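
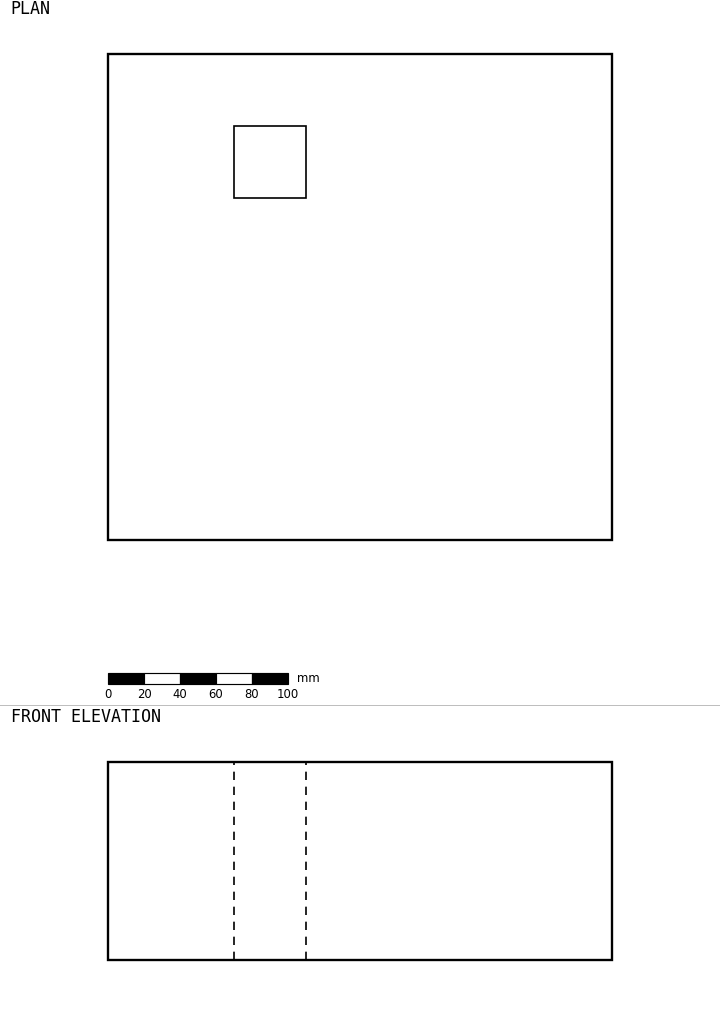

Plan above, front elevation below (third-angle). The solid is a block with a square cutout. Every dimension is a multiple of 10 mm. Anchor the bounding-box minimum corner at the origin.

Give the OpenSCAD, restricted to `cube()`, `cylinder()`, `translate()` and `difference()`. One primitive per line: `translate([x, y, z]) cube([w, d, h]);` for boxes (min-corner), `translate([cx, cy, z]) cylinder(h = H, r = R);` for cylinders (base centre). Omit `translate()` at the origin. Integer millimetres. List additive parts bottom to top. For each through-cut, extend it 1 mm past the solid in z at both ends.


difference() {
  cube([280, 270, 110]);
  translate([70, 190, -1]) cube([40, 40, 112]);
}


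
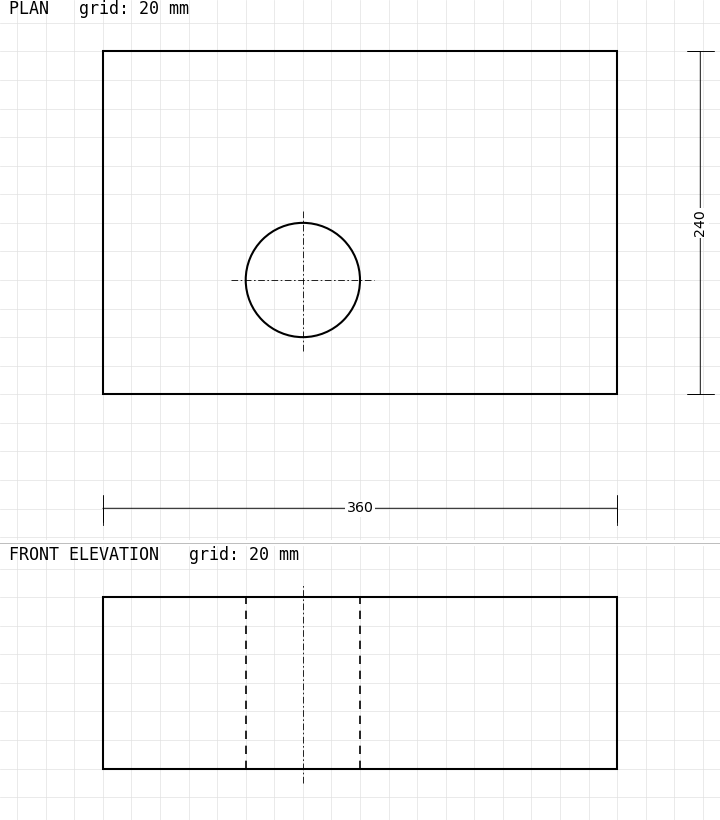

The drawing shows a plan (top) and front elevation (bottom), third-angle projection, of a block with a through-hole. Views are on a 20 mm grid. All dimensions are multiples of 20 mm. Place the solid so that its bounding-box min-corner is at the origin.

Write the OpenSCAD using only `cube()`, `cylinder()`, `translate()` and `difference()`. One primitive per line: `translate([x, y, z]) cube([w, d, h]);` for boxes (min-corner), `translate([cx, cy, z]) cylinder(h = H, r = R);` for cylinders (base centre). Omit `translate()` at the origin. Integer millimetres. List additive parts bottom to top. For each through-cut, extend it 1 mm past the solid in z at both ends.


difference() {
  cube([360, 240, 120]);
  translate([140, 80, -1]) cylinder(h = 122, r = 40);
}


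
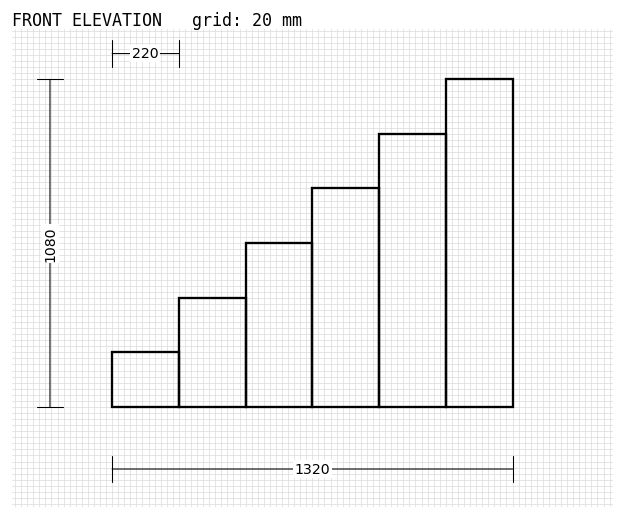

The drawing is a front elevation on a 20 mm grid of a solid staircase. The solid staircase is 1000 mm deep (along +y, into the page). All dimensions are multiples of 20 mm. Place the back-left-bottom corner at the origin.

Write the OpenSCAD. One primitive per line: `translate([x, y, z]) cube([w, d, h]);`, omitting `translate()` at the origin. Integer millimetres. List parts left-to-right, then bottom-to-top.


cube([220, 1000, 180]);
translate([220, 0, 0]) cube([220, 1000, 360]);
translate([440, 0, 0]) cube([220, 1000, 540]);
translate([660, 0, 0]) cube([220, 1000, 720]);
translate([880, 0, 0]) cube([220, 1000, 900]);
translate([1100, 0, 0]) cube([220, 1000, 1080]);


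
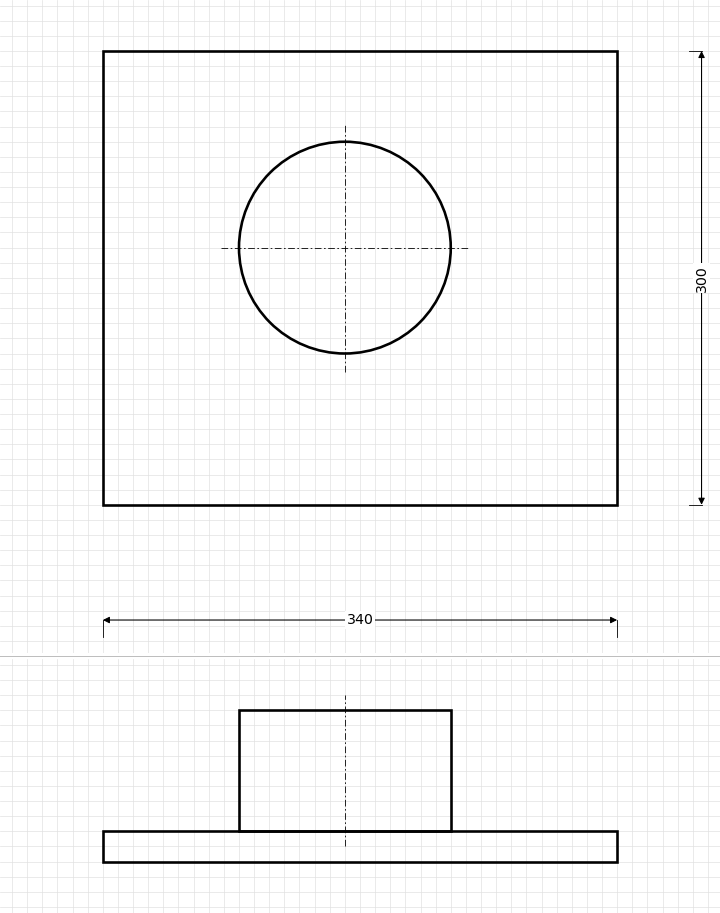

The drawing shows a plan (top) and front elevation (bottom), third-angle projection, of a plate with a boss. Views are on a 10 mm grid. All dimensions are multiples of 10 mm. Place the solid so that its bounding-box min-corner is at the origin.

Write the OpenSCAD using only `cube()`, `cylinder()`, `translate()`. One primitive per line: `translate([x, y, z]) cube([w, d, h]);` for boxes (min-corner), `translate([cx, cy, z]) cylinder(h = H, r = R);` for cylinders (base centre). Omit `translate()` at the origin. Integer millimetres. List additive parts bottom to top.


cube([340, 300, 20]);
translate([160, 170, 20]) cylinder(h = 80, r = 70);


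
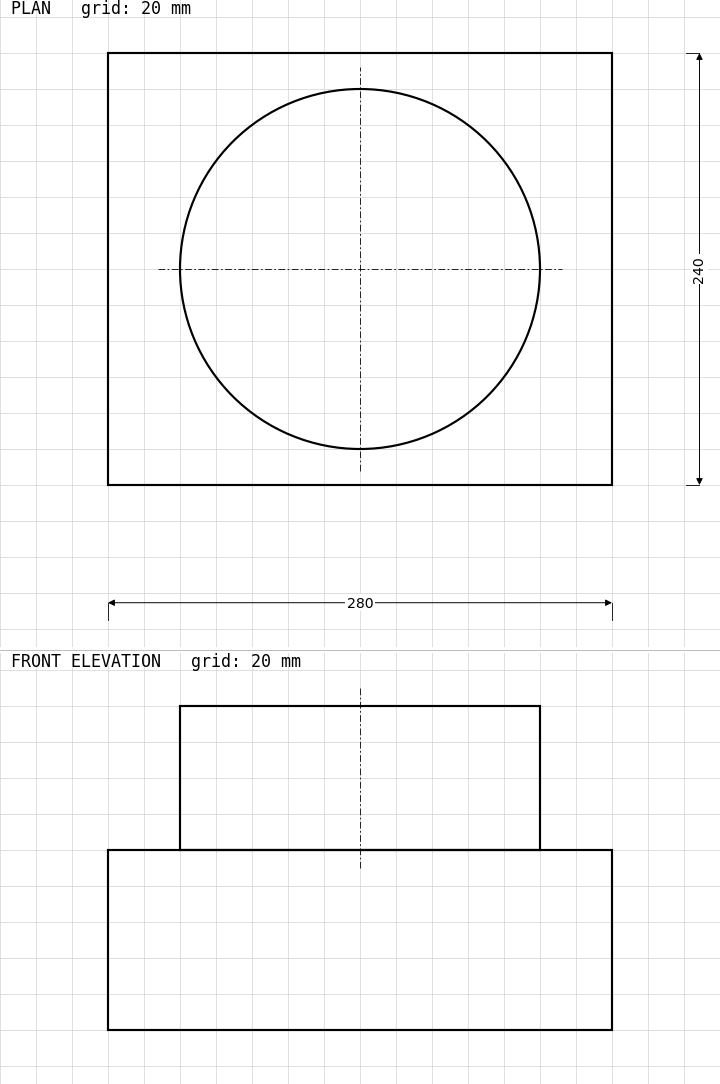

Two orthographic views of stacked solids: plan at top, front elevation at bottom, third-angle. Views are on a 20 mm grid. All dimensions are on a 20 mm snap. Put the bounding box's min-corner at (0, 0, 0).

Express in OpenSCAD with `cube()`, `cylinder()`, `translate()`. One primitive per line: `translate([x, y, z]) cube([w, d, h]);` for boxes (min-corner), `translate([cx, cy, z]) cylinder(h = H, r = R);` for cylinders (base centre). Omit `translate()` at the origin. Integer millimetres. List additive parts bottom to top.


cube([280, 240, 100]);
translate([140, 120, 100]) cylinder(h = 80, r = 100);


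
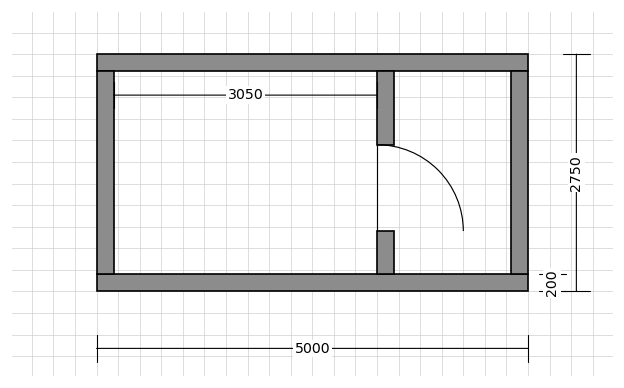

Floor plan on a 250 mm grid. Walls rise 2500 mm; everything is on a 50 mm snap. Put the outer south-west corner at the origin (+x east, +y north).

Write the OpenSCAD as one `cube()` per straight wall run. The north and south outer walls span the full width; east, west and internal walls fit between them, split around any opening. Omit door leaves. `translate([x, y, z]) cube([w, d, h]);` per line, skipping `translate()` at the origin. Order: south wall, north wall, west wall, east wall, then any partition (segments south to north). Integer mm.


cube([5000, 200, 2500]);
translate([0, 2550, 0]) cube([5000, 200, 2500]);
translate([0, 200, 0]) cube([200, 2350, 2500]);
translate([4800, 200, 0]) cube([200, 2350, 2500]);
translate([3250, 200, 0]) cube([200, 500, 2500]);
translate([3250, 1700, 0]) cube([200, 850, 2500]);


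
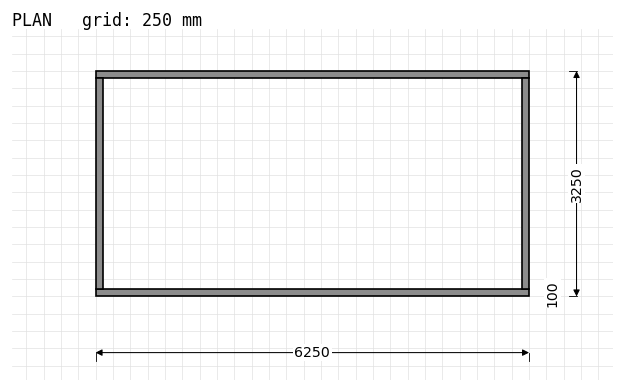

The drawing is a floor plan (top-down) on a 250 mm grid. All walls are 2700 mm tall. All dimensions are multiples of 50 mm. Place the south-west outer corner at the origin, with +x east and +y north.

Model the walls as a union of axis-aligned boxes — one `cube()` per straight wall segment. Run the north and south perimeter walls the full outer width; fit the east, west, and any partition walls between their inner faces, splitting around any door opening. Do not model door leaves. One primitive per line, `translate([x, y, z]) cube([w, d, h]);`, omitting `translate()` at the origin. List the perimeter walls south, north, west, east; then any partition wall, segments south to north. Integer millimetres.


cube([6250, 100, 2700]);
translate([0, 3150, 0]) cube([6250, 100, 2700]);
translate([0, 100, 0]) cube([100, 3050, 2700]);
translate([6150, 100, 0]) cube([100, 3050, 2700]);


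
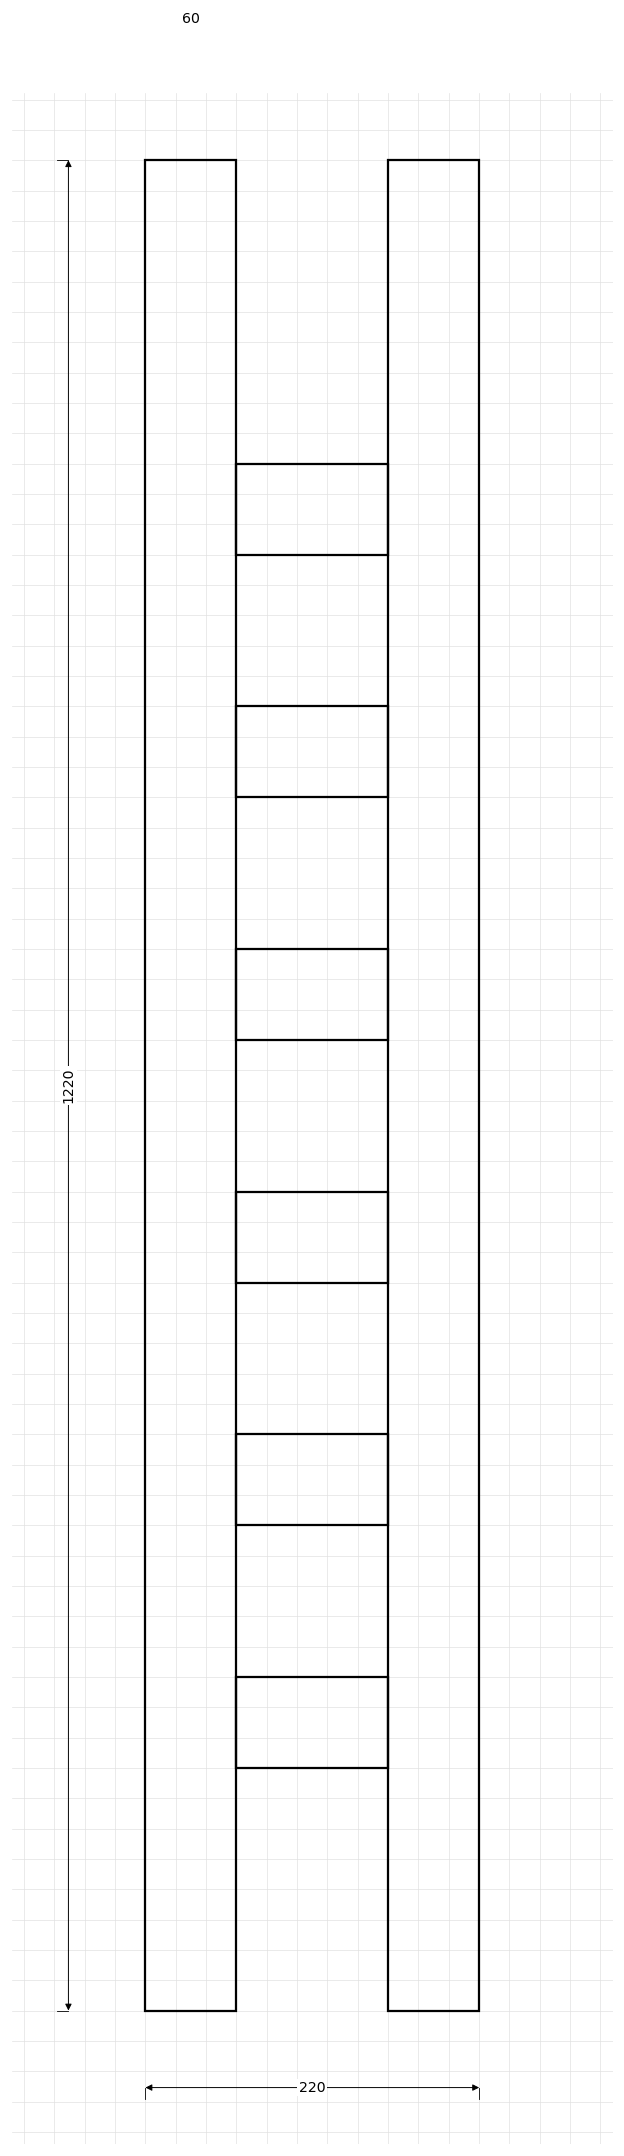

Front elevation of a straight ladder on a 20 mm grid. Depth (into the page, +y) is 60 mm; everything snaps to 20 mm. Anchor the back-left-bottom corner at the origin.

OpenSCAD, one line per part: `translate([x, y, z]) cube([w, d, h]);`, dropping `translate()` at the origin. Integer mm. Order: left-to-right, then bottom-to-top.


cube([60, 60, 1220]);
translate([60, 0, 160]) cube([100, 60, 60]);
translate([60, 0, 320]) cube([100, 60, 60]);
translate([60, 0, 480]) cube([100, 60, 60]);
translate([60, 0, 640]) cube([100, 60, 60]);
translate([60, 0, 800]) cube([100, 60, 60]);
translate([60, 0, 960]) cube([100, 60, 60]);
translate([160, 0, 0]) cube([60, 60, 1220]);


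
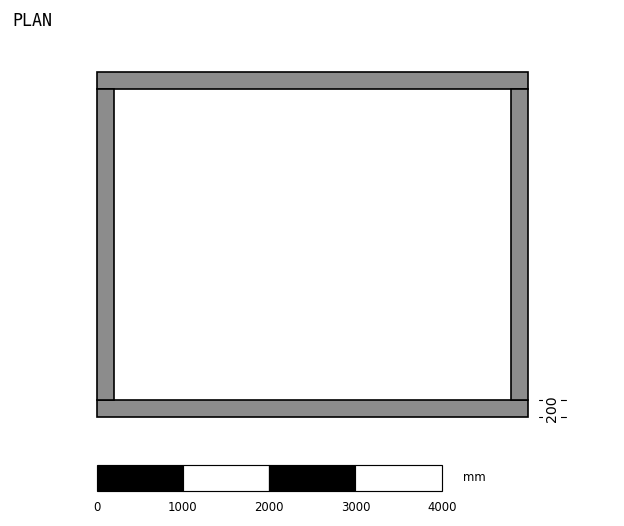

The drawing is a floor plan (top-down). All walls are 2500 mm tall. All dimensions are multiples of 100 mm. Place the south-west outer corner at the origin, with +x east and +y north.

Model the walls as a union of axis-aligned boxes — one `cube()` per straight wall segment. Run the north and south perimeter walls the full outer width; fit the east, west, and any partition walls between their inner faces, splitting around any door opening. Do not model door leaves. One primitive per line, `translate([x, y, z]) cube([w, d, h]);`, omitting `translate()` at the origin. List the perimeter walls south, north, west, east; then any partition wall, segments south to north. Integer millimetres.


cube([5000, 200, 2500]);
translate([0, 3800, 0]) cube([5000, 200, 2500]);
translate([0, 200, 0]) cube([200, 3600, 2500]);
translate([4800, 200, 0]) cube([200, 3600, 2500]);


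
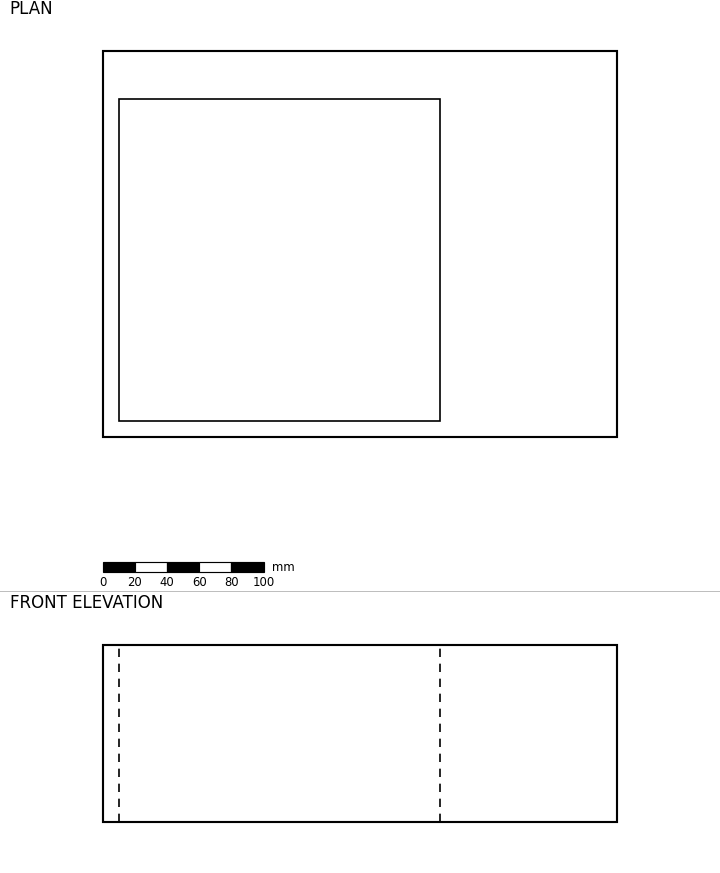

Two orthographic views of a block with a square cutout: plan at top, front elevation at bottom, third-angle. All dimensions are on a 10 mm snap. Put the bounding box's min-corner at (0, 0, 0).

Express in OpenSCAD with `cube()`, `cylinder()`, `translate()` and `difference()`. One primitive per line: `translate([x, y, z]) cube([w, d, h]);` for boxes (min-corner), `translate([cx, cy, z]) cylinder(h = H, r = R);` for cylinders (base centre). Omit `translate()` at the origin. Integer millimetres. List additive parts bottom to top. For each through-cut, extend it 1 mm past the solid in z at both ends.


difference() {
  cube([320, 240, 110]);
  translate([10, 10, -1]) cube([200, 200, 112]);
}


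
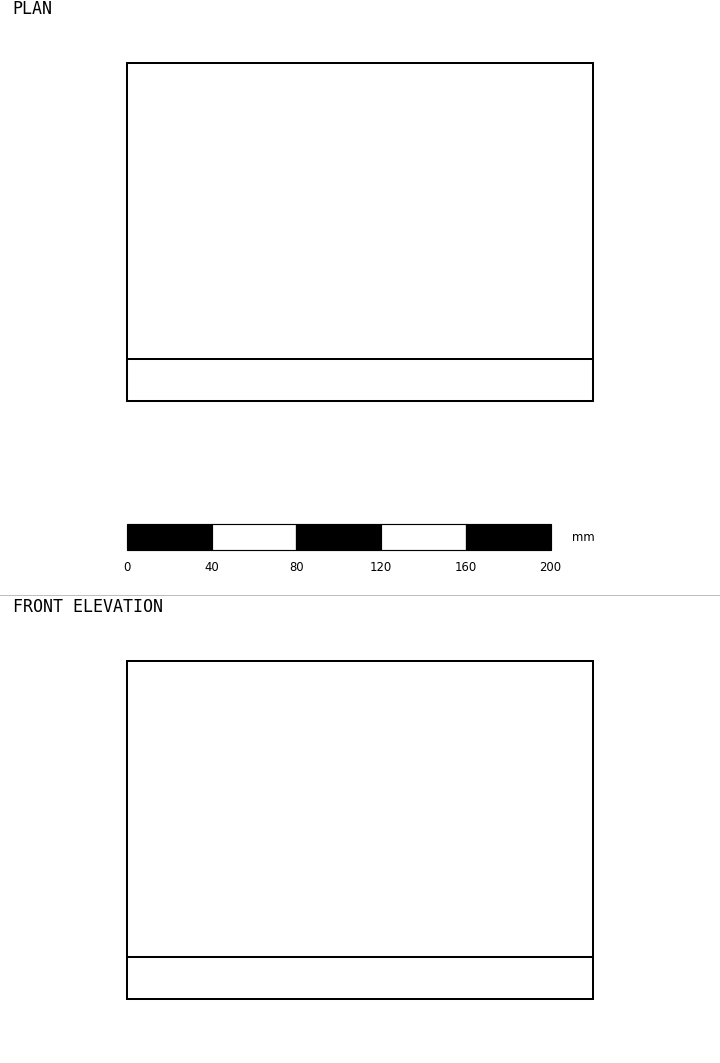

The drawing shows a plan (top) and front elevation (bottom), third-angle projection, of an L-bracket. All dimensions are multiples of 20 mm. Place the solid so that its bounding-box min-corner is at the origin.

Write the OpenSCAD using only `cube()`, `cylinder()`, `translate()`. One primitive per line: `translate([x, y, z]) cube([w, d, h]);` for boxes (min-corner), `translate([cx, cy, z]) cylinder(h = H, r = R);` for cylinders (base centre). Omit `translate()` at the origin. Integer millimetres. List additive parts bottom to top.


cube([220, 160, 20]);
translate([0, 0, 20]) cube([220, 20, 140]);


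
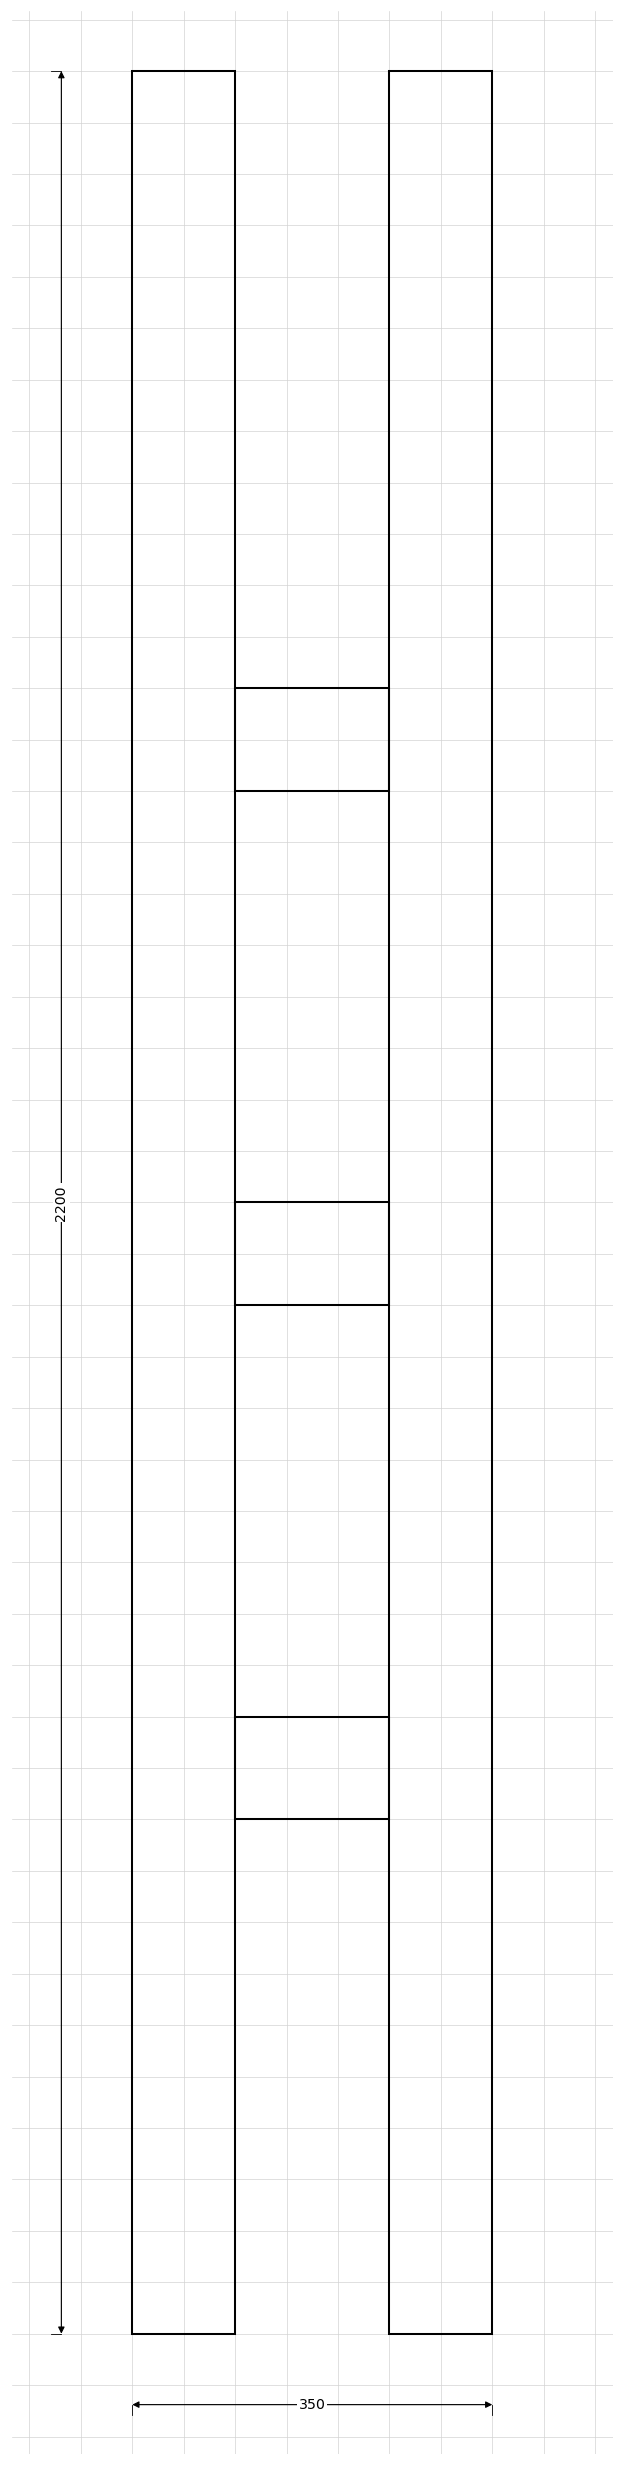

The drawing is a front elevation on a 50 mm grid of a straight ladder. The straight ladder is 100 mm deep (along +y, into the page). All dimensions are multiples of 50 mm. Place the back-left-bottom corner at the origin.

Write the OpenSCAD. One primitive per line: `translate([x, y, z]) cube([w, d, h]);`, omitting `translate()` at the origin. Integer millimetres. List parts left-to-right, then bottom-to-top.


cube([100, 100, 2200]);
translate([100, 0, 500]) cube([150, 100, 100]);
translate([100, 0, 1000]) cube([150, 100, 100]);
translate([100, 0, 1500]) cube([150, 100, 100]);
translate([250, 0, 0]) cube([100, 100, 2200]);


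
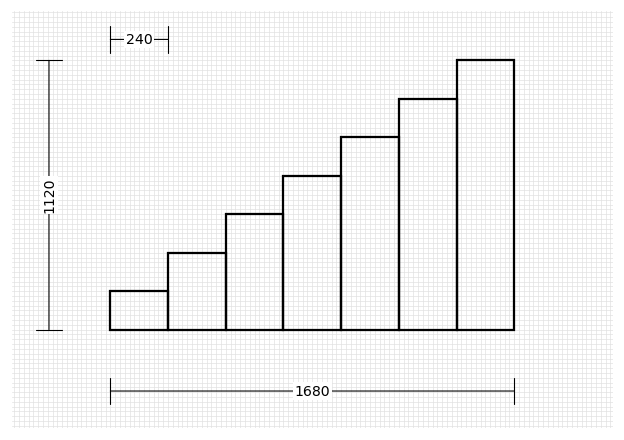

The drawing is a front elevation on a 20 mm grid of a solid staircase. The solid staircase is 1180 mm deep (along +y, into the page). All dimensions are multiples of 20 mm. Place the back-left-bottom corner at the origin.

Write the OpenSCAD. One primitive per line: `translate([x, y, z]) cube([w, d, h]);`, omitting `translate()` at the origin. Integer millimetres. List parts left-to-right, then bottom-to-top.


cube([240, 1180, 160]);
translate([240, 0, 0]) cube([240, 1180, 320]);
translate([480, 0, 0]) cube([240, 1180, 480]);
translate([720, 0, 0]) cube([240, 1180, 640]);
translate([960, 0, 0]) cube([240, 1180, 800]);
translate([1200, 0, 0]) cube([240, 1180, 960]);
translate([1440, 0, 0]) cube([240, 1180, 1120]);


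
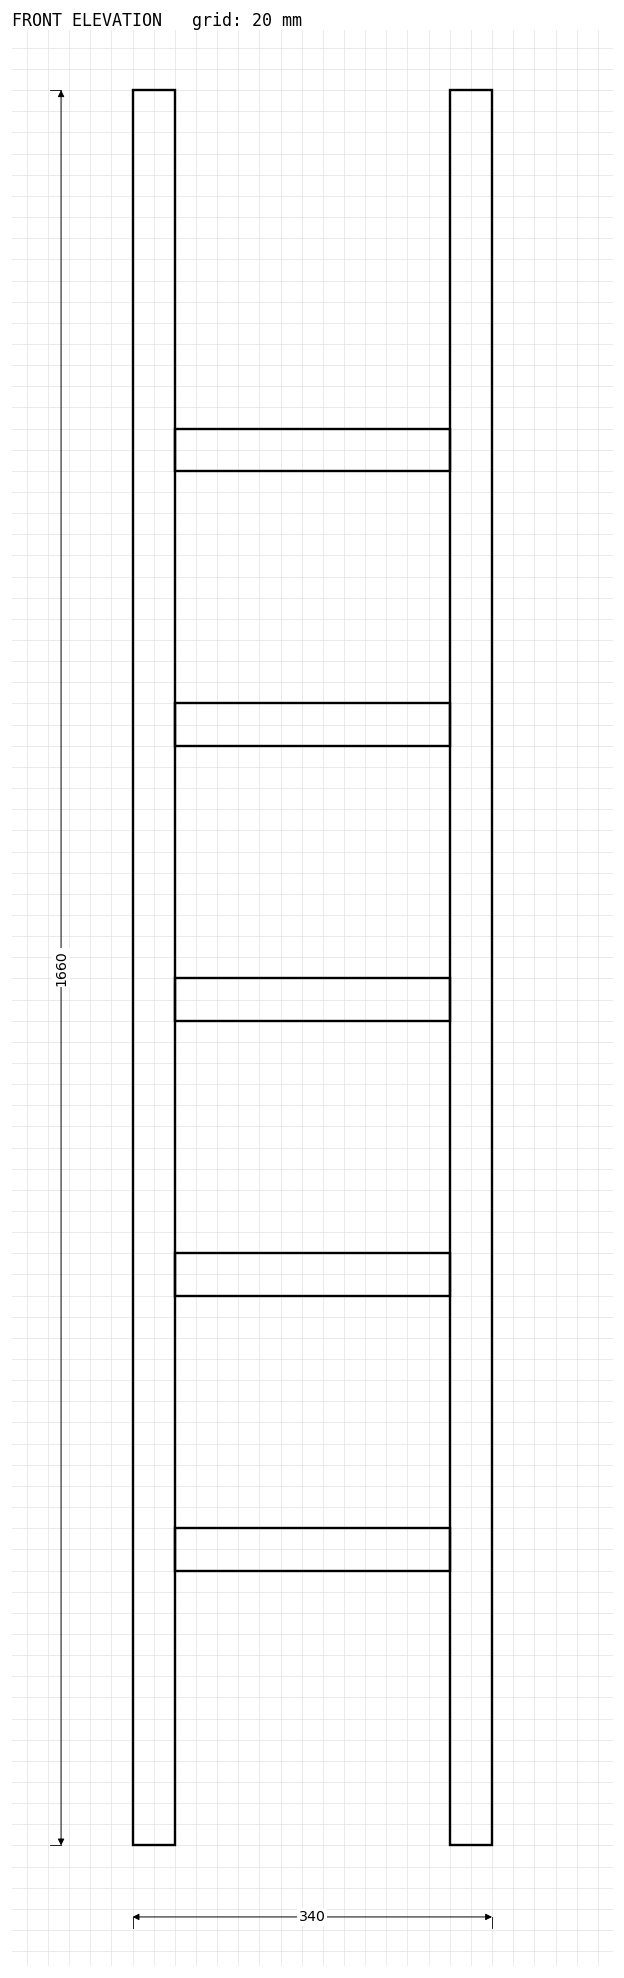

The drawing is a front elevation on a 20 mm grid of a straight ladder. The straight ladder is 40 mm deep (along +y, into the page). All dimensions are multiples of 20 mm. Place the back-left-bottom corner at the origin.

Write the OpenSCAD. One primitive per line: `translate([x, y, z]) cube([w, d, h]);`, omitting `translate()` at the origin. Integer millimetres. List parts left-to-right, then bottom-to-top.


cube([40, 40, 1660]);
translate([40, 0, 260]) cube([260, 40, 40]);
translate([40, 0, 520]) cube([260, 40, 40]);
translate([40, 0, 780]) cube([260, 40, 40]);
translate([40, 0, 1040]) cube([260, 40, 40]);
translate([40, 0, 1300]) cube([260, 40, 40]);
translate([300, 0, 0]) cube([40, 40, 1660]);


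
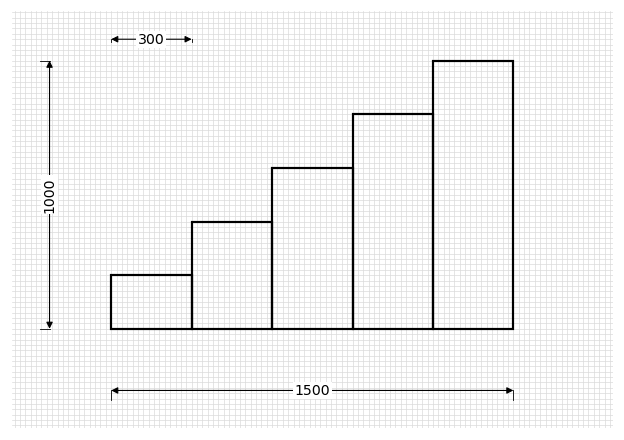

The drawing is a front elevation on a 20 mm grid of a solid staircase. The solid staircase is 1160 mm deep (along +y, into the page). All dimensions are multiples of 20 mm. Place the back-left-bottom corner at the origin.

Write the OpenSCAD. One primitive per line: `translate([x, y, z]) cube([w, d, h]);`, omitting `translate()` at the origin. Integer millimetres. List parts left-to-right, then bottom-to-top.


cube([300, 1160, 200]);
translate([300, 0, 0]) cube([300, 1160, 400]);
translate([600, 0, 0]) cube([300, 1160, 600]);
translate([900, 0, 0]) cube([300, 1160, 800]);
translate([1200, 0, 0]) cube([300, 1160, 1000]);


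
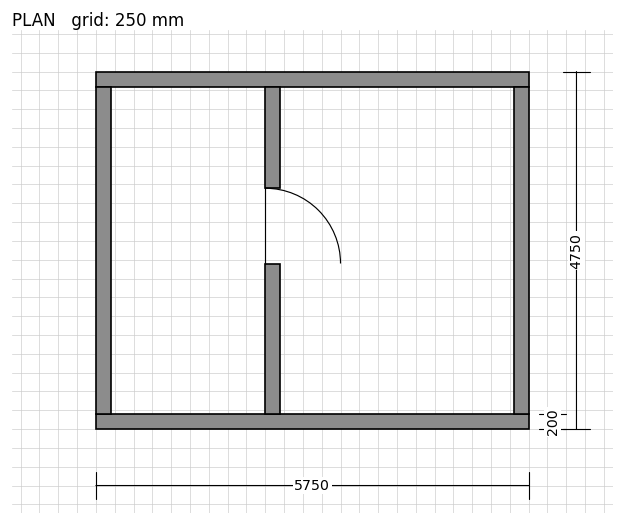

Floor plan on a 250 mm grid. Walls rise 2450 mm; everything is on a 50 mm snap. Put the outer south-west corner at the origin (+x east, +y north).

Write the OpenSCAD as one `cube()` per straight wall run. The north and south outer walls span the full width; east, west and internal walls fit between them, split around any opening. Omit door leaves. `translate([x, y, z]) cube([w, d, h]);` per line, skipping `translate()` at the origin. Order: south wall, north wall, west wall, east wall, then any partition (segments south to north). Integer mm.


cube([5750, 200, 2450]);
translate([0, 4550, 0]) cube([5750, 200, 2450]);
translate([0, 200, 0]) cube([200, 4350, 2450]);
translate([5550, 200, 0]) cube([200, 4350, 2450]);
translate([2250, 200, 0]) cube([200, 2000, 2450]);
translate([2250, 3200, 0]) cube([200, 1350, 2450]);


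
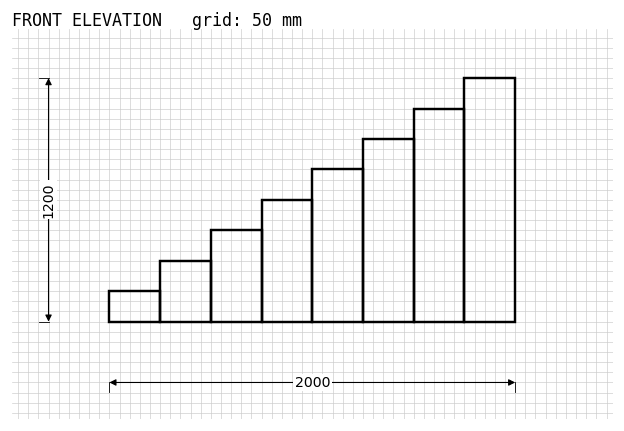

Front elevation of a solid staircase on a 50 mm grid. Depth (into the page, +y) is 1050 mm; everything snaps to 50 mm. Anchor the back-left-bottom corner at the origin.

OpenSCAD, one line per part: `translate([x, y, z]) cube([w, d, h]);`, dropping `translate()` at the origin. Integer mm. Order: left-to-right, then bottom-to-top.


cube([250, 1050, 150]);
translate([250, 0, 0]) cube([250, 1050, 300]);
translate([500, 0, 0]) cube([250, 1050, 450]);
translate([750, 0, 0]) cube([250, 1050, 600]);
translate([1000, 0, 0]) cube([250, 1050, 750]);
translate([1250, 0, 0]) cube([250, 1050, 900]);
translate([1500, 0, 0]) cube([250, 1050, 1050]);
translate([1750, 0, 0]) cube([250, 1050, 1200]);


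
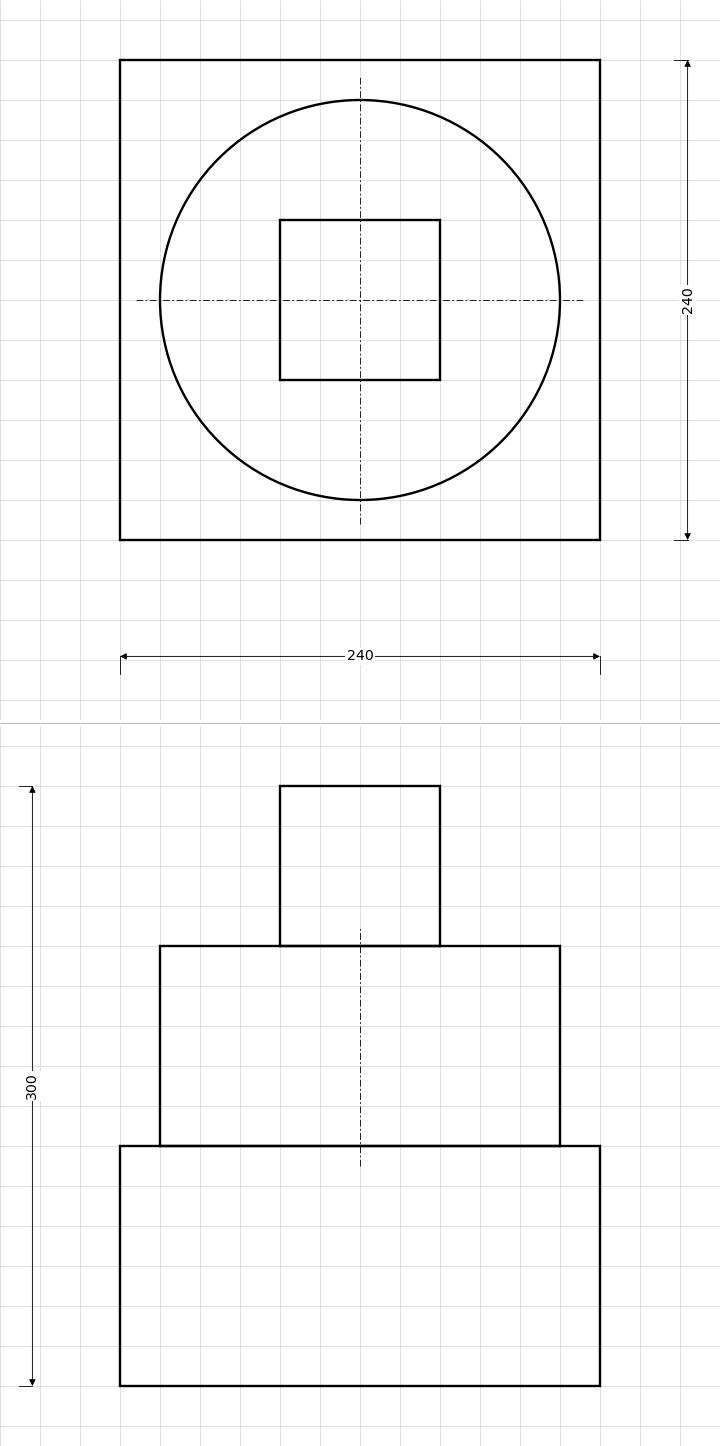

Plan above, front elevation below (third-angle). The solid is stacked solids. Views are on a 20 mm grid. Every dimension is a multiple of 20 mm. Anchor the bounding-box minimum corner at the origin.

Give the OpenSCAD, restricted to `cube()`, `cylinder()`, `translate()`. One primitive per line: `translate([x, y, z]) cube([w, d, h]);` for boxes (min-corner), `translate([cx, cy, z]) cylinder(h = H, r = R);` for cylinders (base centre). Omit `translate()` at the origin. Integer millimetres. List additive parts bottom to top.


cube([240, 240, 120]);
translate([120, 120, 120]) cylinder(h = 100, r = 100);
translate([80, 80, 220]) cube([80, 80, 80]);


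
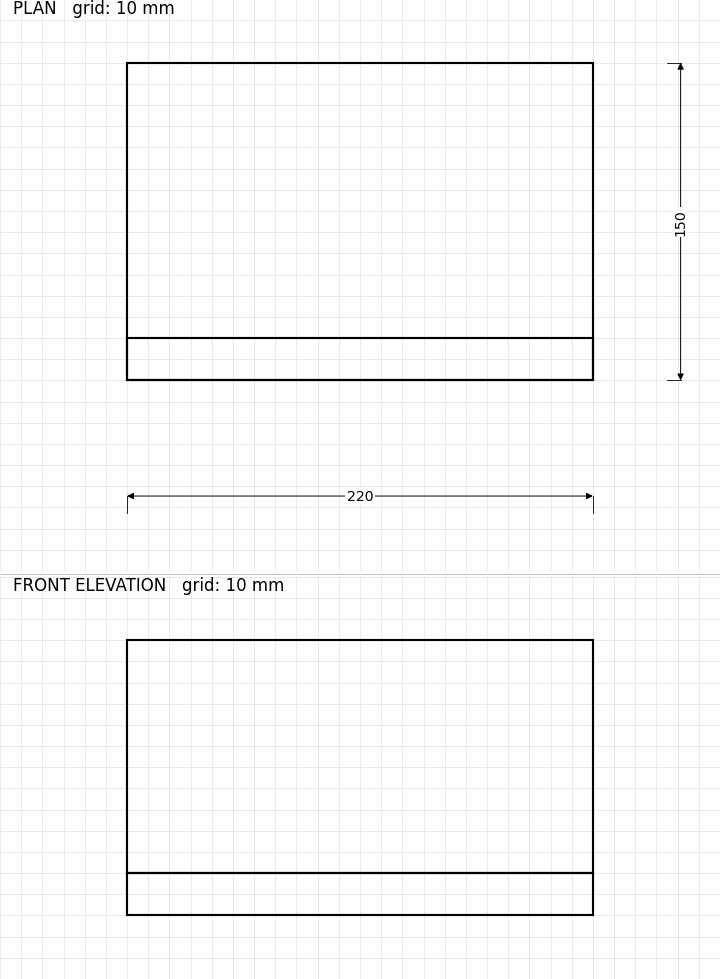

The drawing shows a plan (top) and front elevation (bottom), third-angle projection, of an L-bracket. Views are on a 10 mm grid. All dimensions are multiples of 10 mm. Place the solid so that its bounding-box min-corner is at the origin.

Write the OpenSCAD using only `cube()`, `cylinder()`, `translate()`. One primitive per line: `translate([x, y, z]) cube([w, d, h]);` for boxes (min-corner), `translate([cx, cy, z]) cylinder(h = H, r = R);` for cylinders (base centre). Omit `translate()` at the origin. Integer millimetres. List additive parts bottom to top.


cube([220, 150, 20]);
translate([0, 0, 20]) cube([220, 20, 110]);


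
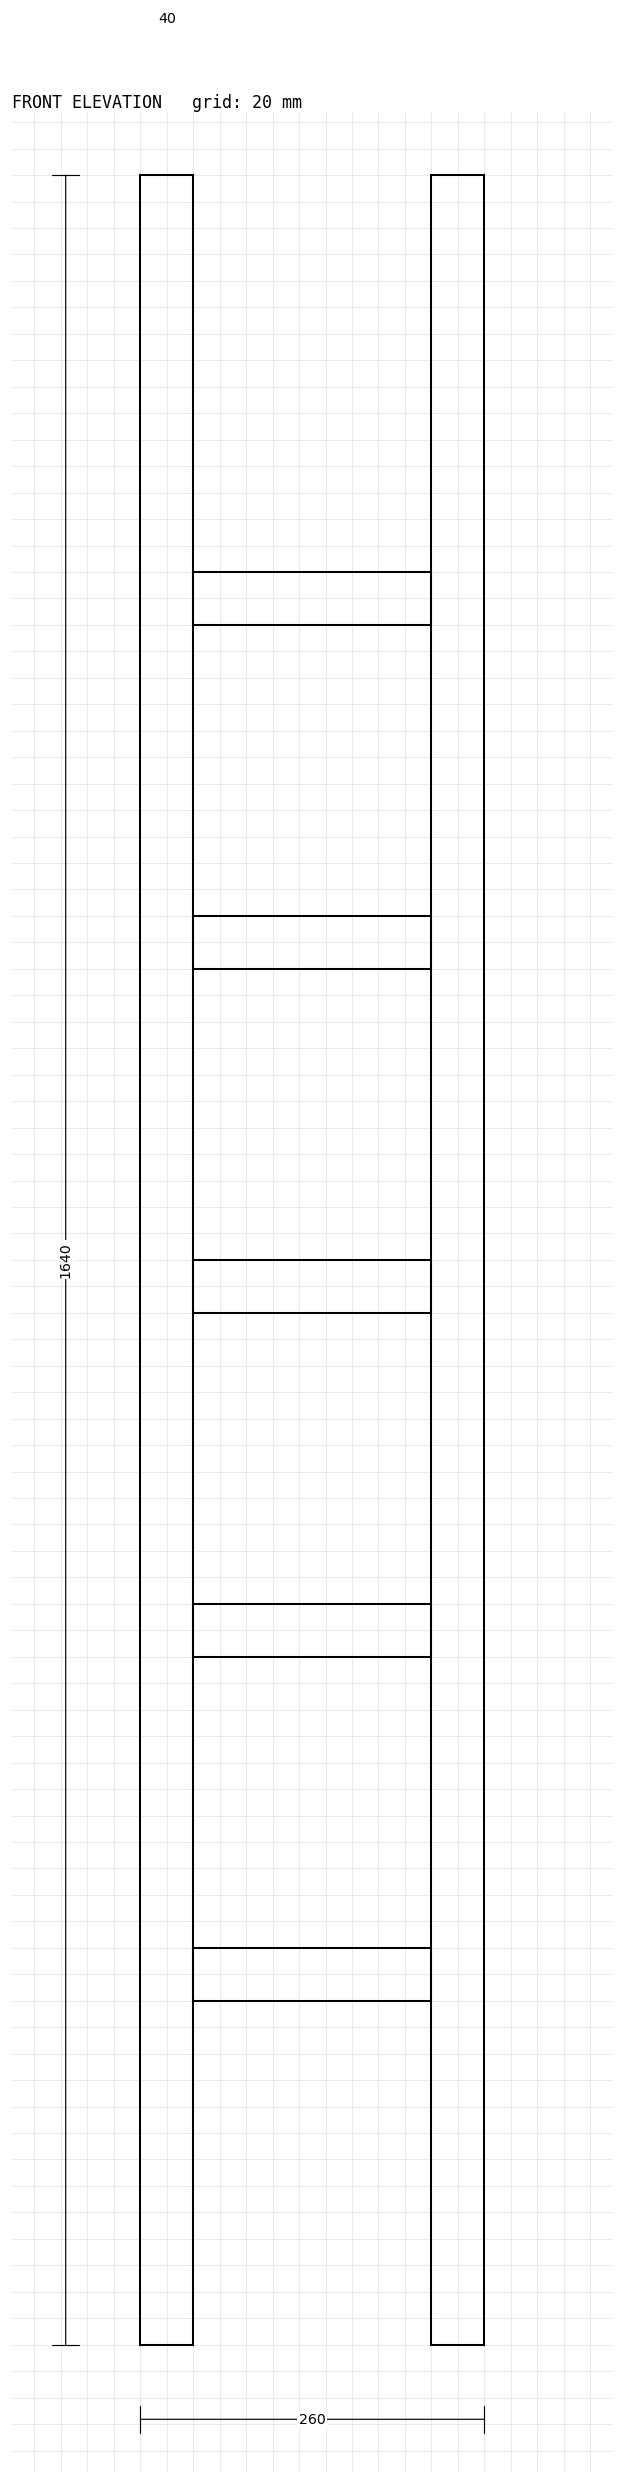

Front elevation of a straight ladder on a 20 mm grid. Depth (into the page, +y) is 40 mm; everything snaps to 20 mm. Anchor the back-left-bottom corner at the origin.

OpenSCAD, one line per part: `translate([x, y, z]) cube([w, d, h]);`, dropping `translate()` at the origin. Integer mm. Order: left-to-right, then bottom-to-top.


cube([40, 40, 1640]);
translate([40, 0, 260]) cube([180, 40, 40]);
translate([40, 0, 520]) cube([180, 40, 40]);
translate([40, 0, 780]) cube([180, 40, 40]);
translate([40, 0, 1040]) cube([180, 40, 40]);
translate([40, 0, 1300]) cube([180, 40, 40]);
translate([220, 0, 0]) cube([40, 40, 1640]);


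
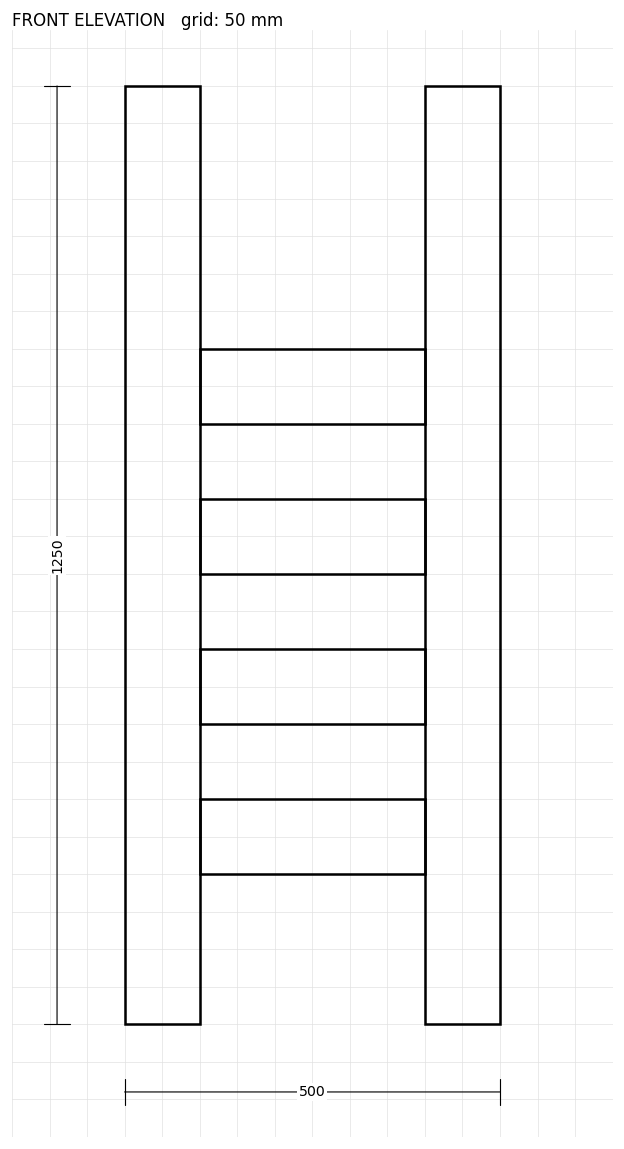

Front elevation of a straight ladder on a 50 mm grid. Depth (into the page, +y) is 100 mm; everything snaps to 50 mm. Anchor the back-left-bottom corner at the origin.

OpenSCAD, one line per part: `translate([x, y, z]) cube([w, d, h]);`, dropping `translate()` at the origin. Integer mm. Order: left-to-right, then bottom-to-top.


cube([100, 100, 1250]);
translate([100, 0, 200]) cube([300, 100, 100]);
translate([100, 0, 400]) cube([300, 100, 100]);
translate([100, 0, 600]) cube([300, 100, 100]);
translate([100, 0, 800]) cube([300, 100, 100]);
translate([400, 0, 0]) cube([100, 100, 1250]);


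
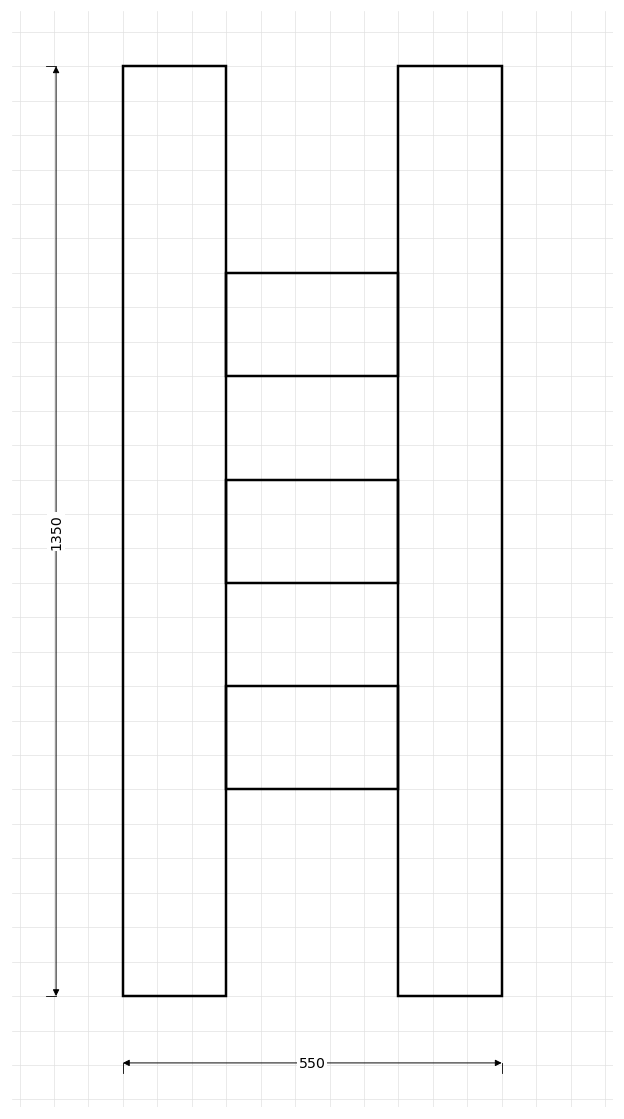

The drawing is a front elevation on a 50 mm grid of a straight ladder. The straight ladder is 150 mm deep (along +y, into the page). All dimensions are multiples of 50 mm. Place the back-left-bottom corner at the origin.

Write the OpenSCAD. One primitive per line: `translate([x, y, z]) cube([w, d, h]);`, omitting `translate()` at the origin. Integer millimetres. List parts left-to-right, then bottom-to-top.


cube([150, 150, 1350]);
translate([150, 0, 300]) cube([250, 150, 150]);
translate([150, 0, 600]) cube([250, 150, 150]);
translate([150, 0, 900]) cube([250, 150, 150]);
translate([400, 0, 0]) cube([150, 150, 1350]);


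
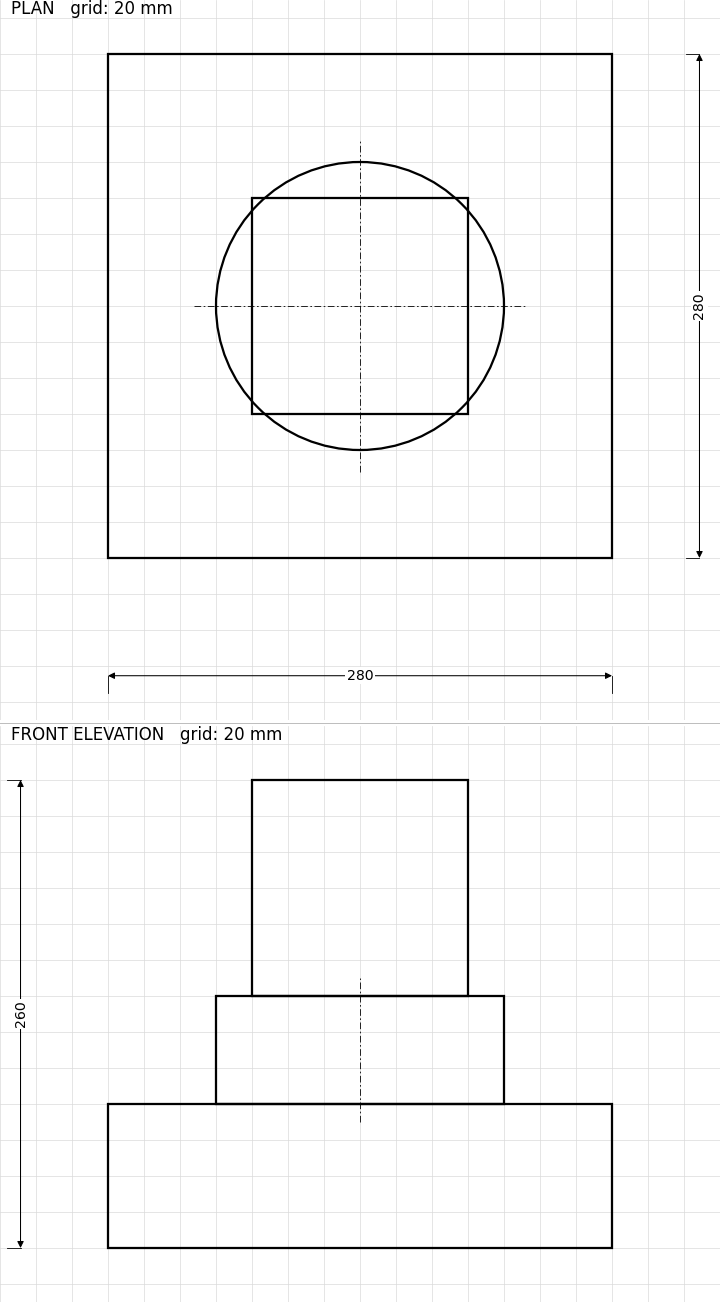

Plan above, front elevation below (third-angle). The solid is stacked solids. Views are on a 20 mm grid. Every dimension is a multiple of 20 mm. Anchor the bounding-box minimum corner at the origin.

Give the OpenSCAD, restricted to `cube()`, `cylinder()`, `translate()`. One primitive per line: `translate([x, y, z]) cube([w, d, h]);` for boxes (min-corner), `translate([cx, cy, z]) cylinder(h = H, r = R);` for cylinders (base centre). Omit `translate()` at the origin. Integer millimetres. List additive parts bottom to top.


cube([280, 280, 80]);
translate([140, 140, 80]) cylinder(h = 60, r = 80);
translate([80, 80, 140]) cube([120, 120, 120]);


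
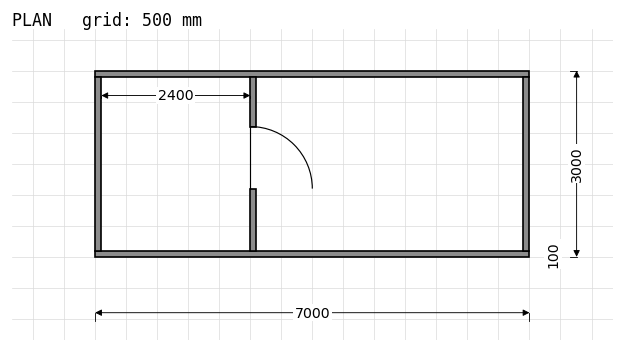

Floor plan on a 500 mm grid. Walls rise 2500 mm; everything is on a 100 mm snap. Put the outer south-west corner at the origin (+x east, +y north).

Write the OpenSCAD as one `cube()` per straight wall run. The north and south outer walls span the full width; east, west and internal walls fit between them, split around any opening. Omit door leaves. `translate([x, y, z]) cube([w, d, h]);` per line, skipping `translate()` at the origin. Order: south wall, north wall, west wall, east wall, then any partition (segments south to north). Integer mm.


cube([7000, 100, 2500]);
translate([0, 2900, 0]) cube([7000, 100, 2500]);
translate([0, 100, 0]) cube([100, 2800, 2500]);
translate([6900, 100, 0]) cube([100, 2800, 2500]);
translate([2500, 100, 0]) cube([100, 1000, 2500]);
translate([2500, 2100, 0]) cube([100, 800, 2500]);


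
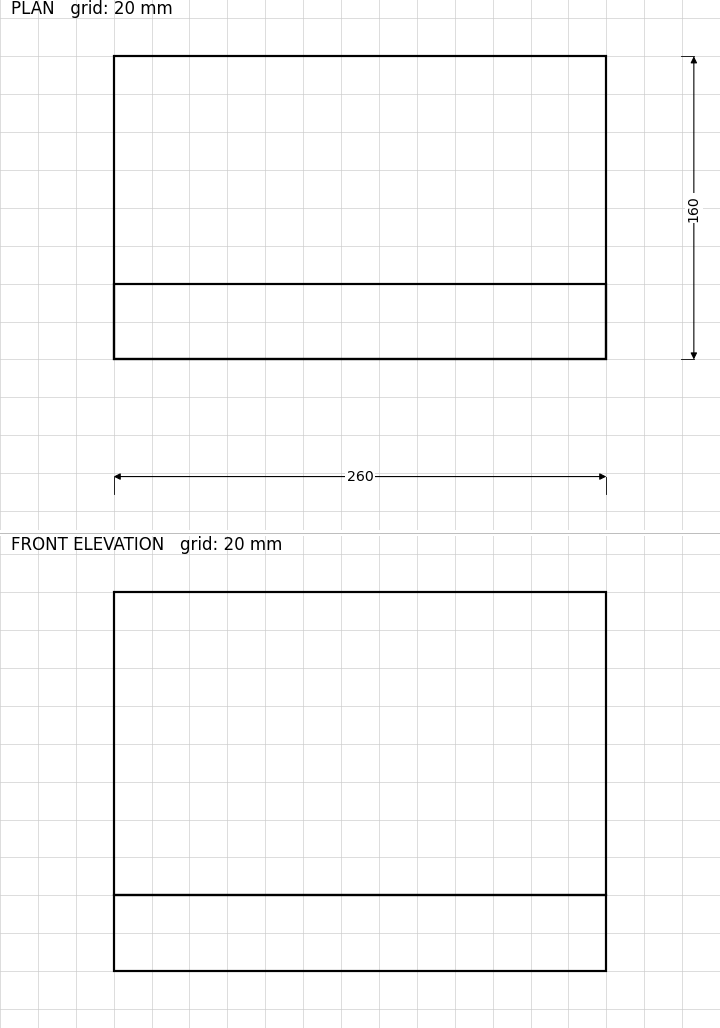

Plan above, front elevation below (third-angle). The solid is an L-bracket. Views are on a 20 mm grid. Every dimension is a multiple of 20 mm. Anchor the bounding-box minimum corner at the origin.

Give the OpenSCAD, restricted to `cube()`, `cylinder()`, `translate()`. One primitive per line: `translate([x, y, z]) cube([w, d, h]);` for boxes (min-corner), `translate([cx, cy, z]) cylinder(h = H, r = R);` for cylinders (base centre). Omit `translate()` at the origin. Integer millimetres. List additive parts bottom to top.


cube([260, 160, 40]);
translate([0, 0, 40]) cube([260, 40, 160]);


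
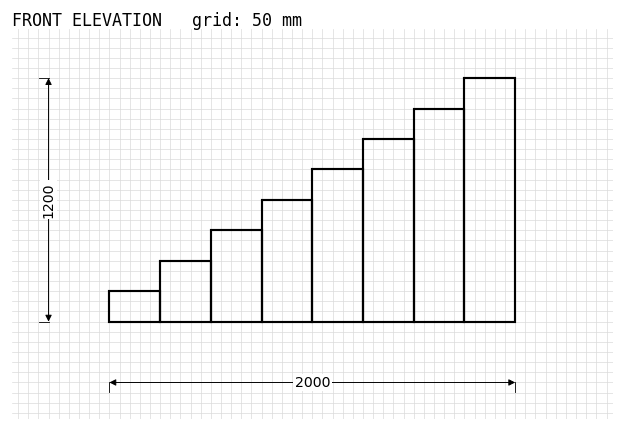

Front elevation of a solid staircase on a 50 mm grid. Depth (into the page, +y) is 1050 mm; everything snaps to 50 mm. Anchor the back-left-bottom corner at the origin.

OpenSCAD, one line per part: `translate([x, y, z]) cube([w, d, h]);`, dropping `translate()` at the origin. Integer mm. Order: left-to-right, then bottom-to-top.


cube([250, 1050, 150]);
translate([250, 0, 0]) cube([250, 1050, 300]);
translate([500, 0, 0]) cube([250, 1050, 450]);
translate([750, 0, 0]) cube([250, 1050, 600]);
translate([1000, 0, 0]) cube([250, 1050, 750]);
translate([1250, 0, 0]) cube([250, 1050, 900]);
translate([1500, 0, 0]) cube([250, 1050, 1050]);
translate([1750, 0, 0]) cube([250, 1050, 1200]);


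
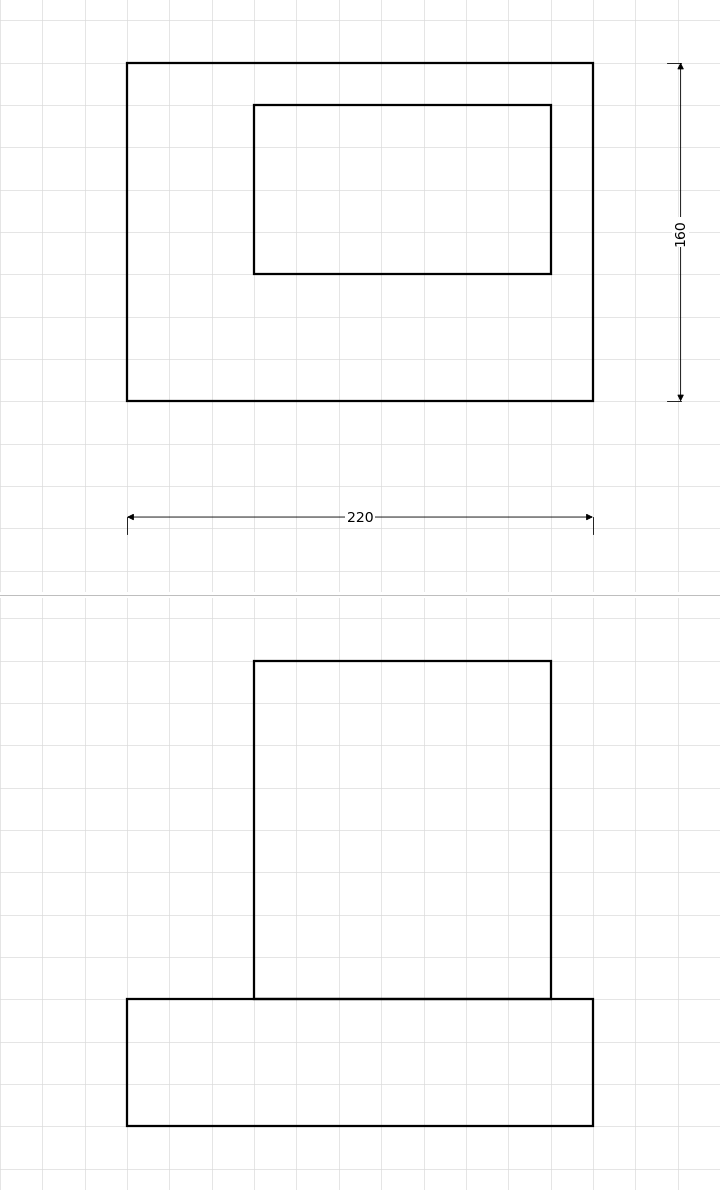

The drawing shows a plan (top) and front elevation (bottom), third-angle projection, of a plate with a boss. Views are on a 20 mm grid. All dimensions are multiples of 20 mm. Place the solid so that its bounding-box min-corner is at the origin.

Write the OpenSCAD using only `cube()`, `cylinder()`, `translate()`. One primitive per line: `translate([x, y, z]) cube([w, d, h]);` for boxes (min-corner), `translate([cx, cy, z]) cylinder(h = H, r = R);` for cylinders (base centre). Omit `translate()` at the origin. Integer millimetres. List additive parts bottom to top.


cube([220, 160, 60]);
translate([60, 60, 60]) cube([140, 80, 160]);


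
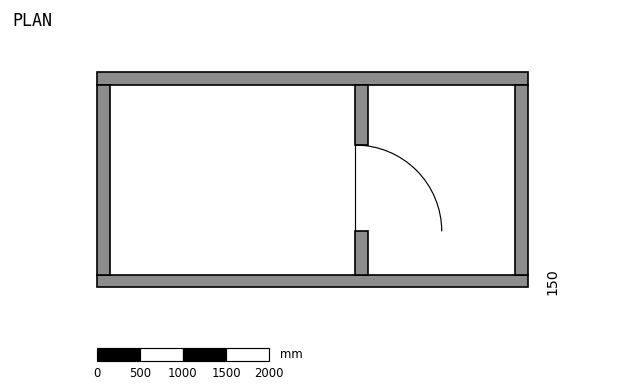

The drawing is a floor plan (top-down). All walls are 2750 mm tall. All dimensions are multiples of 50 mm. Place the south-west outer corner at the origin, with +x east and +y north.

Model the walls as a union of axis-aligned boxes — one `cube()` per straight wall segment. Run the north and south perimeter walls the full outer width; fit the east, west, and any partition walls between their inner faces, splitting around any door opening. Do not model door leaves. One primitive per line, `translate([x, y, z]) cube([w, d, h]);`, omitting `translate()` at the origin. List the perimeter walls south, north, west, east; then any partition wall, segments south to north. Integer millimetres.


cube([5000, 150, 2750]);
translate([0, 2350, 0]) cube([5000, 150, 2750]);
translate([0, 150, 0]) cube([150, 2200, 2750]);
translate([4850, 150, 0]) cube([150, 2200, 2750]);
translate([3000, 150, 0]) cube([150, 500, 2750]);
translate([3000, 1650, 0]) cube([150, 700, 2750]);


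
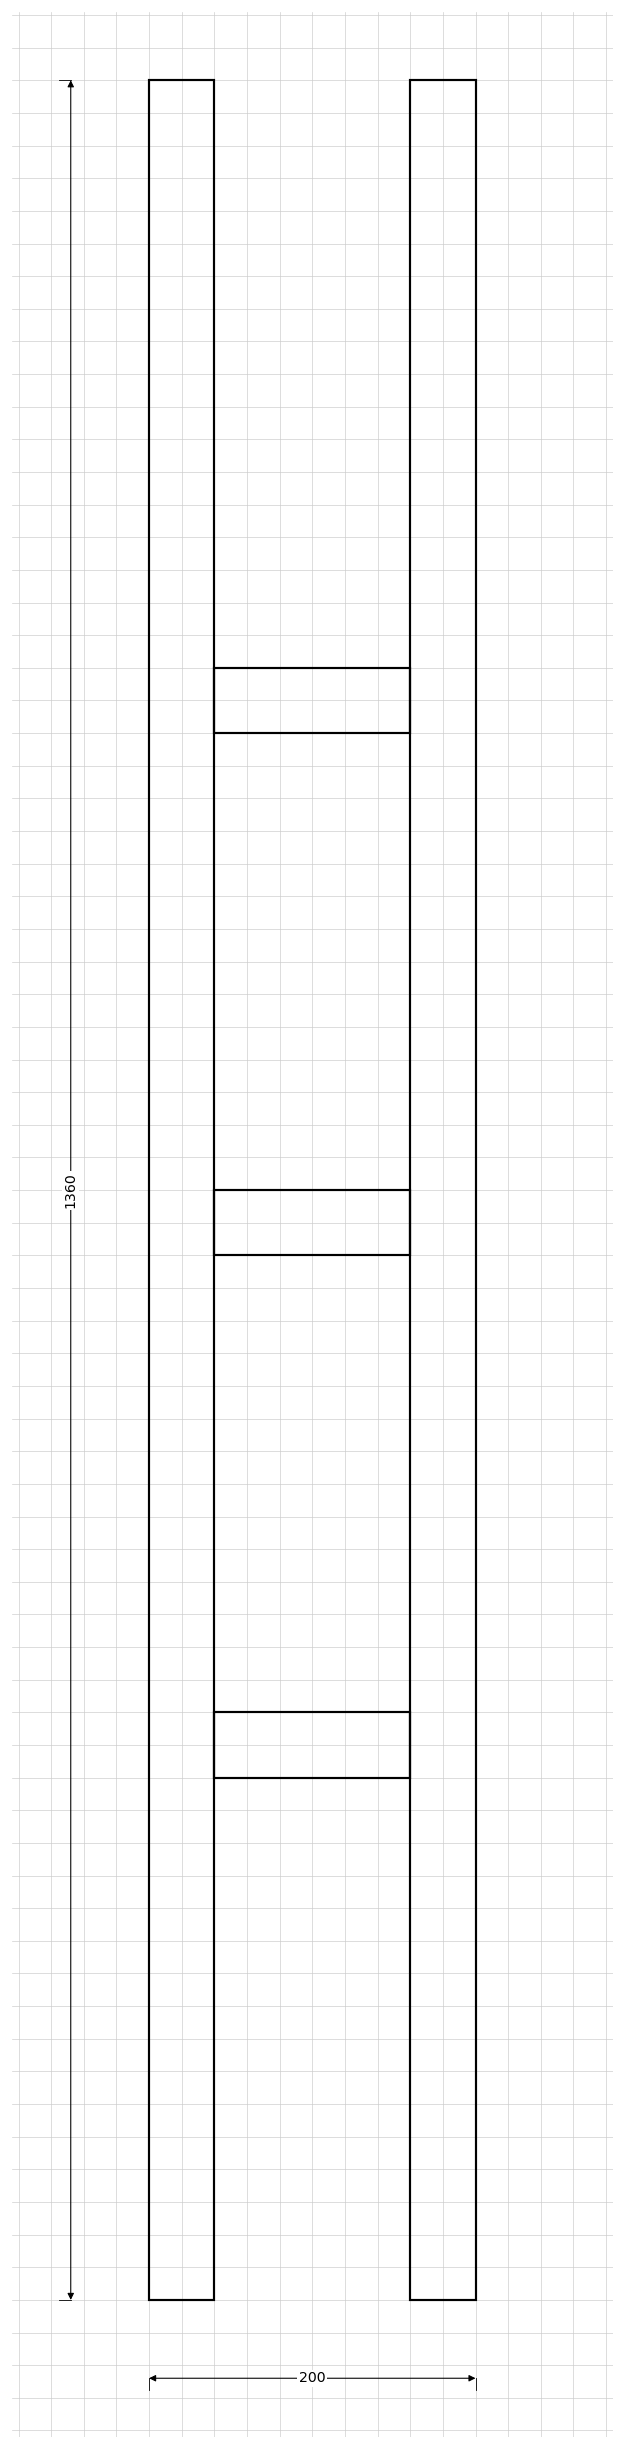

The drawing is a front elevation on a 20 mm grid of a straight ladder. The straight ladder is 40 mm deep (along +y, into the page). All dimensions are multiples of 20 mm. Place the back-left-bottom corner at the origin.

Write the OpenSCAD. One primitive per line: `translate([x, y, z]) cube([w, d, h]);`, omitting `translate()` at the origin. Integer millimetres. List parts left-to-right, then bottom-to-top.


cube([40, 40, 1360]);
translate([40, 0, 320]) cube([120, 40, 40]);
translate([40, 0, 640]) cube([120, 40, 40]);
translate([40, 0, 960]) cube([120, 40, 40]);
translate([160, 0, 0]) cube([40, 40, 1360]);


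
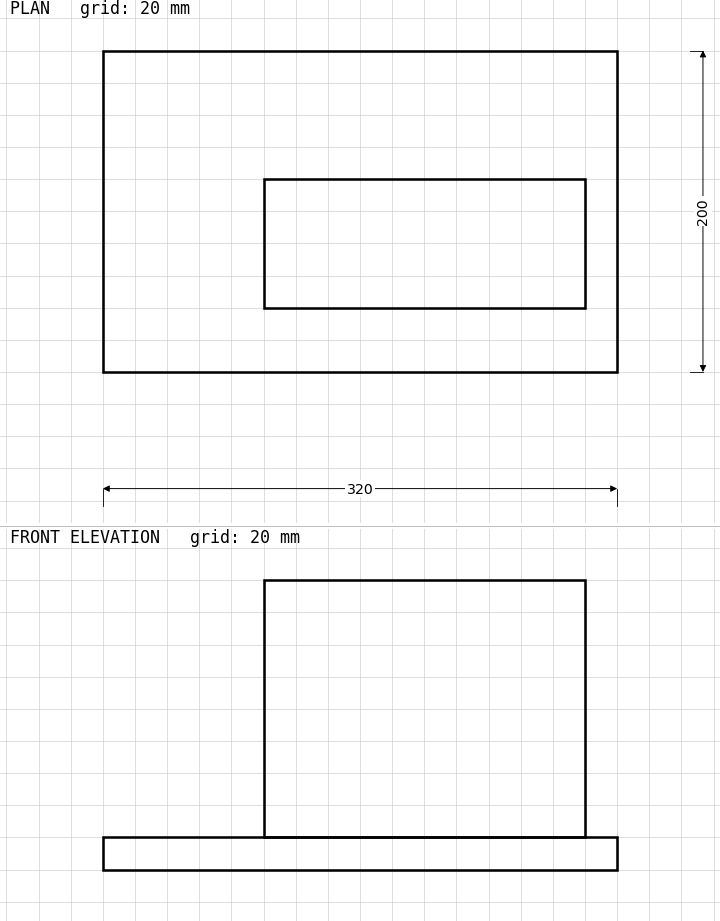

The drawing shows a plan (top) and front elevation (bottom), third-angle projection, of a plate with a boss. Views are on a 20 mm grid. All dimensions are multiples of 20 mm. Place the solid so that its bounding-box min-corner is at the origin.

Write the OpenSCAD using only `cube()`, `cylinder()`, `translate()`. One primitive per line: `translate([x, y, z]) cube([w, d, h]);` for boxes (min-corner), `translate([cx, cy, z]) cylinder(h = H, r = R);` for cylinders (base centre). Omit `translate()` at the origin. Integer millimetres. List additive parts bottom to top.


cube([320, 200, 20]);
translate([100, 40, 20]) cube([200, 80, 160]);


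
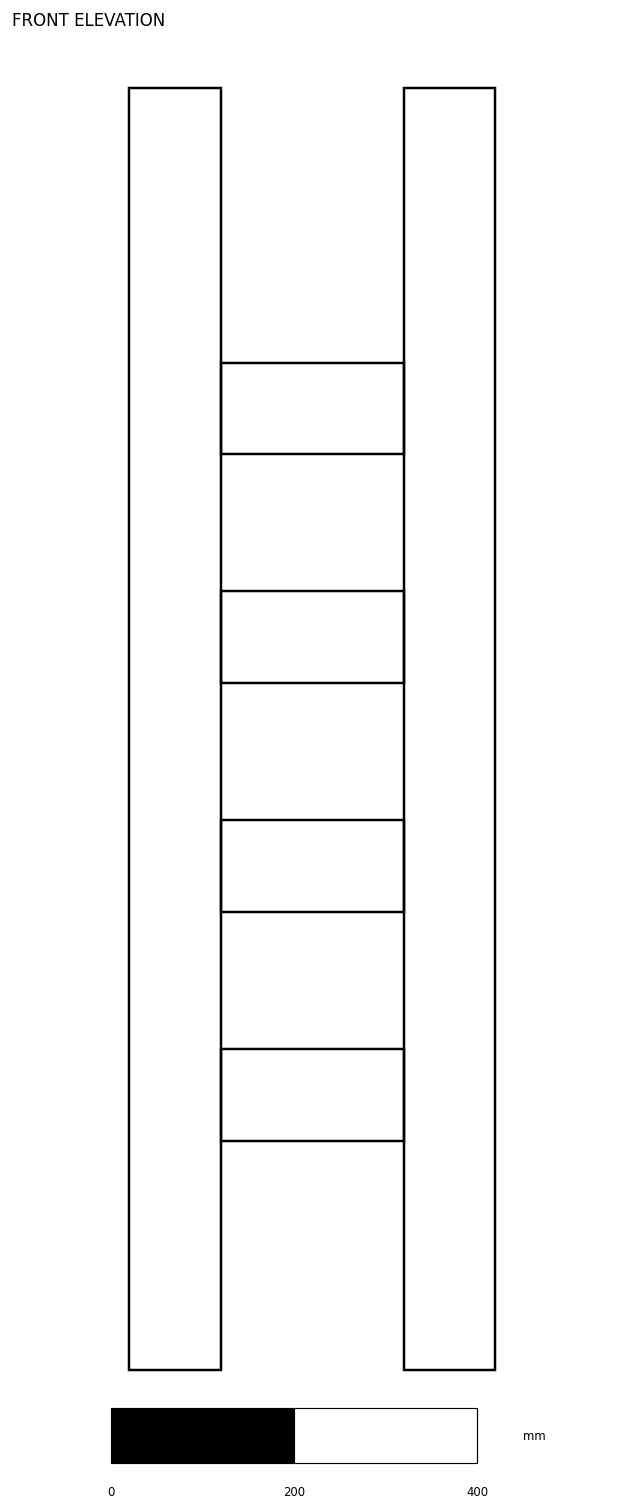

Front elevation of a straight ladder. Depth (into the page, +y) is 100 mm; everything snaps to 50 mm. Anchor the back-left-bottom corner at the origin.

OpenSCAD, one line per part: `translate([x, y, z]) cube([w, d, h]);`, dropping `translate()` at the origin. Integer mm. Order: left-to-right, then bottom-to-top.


cube([100, 100, 1400]);
translate([100, 0, 250]) cube([200, 100, 100]);
translate([100, 0, 500]) cube([200, 100, 100]);
translate([100, 0, 750]) cube([200, 100, 100]);
translate([100, 0, 1000]) cube([200, 100, 100]);
translate([300, 0, 0]) cube([100, 100, 1400]);


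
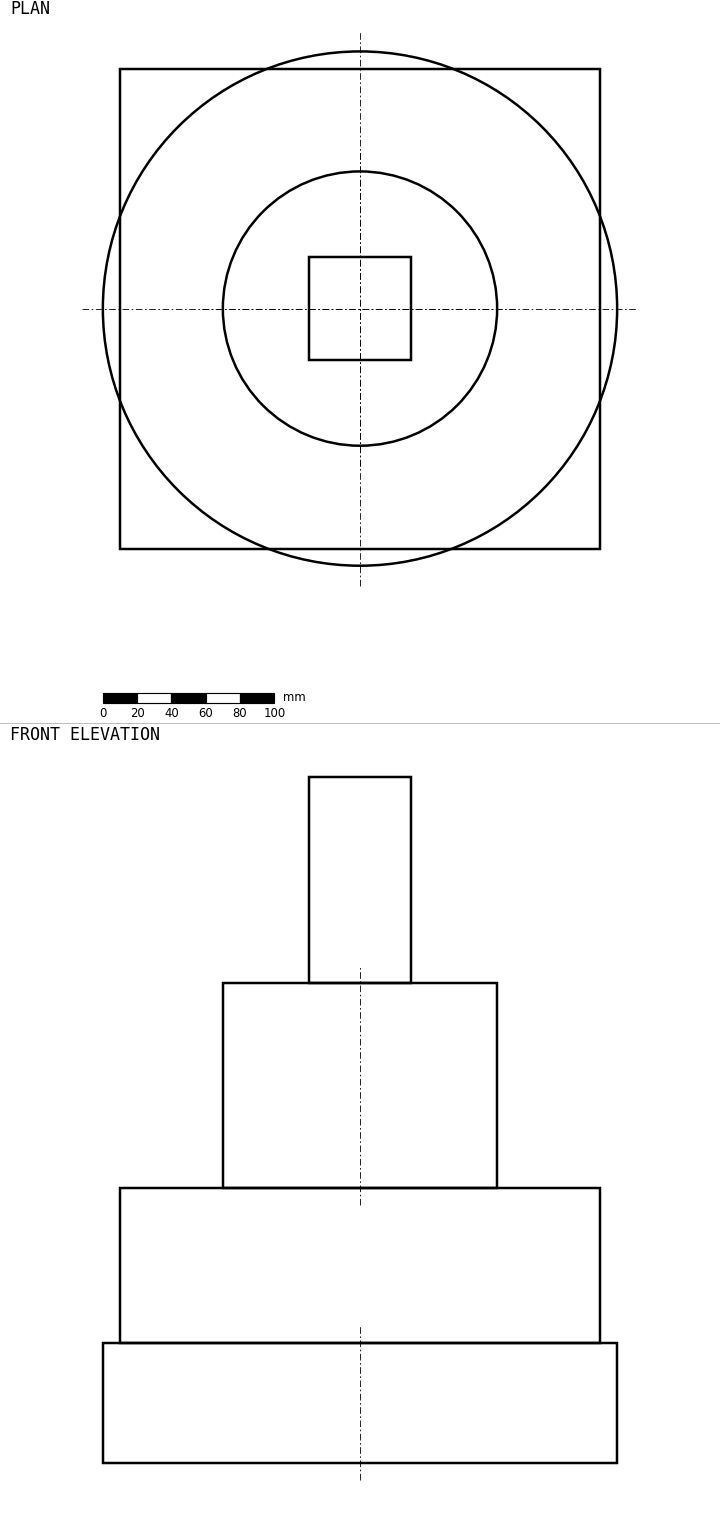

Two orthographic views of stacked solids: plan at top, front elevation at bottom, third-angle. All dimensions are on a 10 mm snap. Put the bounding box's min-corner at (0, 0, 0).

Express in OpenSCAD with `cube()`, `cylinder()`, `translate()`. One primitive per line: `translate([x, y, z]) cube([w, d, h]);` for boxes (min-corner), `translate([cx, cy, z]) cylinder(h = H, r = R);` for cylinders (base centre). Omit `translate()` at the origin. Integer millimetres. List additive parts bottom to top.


translate([150, 150, 0]) cylinder(h = 70, r = 150);
translate([10, 10, 70]) cube([280, 280, 90]);
translate([150, 150, 160]) cylinder(h = 120, r = 80);
translate([120, 120, 280]) cube([60, 60, 120]);
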